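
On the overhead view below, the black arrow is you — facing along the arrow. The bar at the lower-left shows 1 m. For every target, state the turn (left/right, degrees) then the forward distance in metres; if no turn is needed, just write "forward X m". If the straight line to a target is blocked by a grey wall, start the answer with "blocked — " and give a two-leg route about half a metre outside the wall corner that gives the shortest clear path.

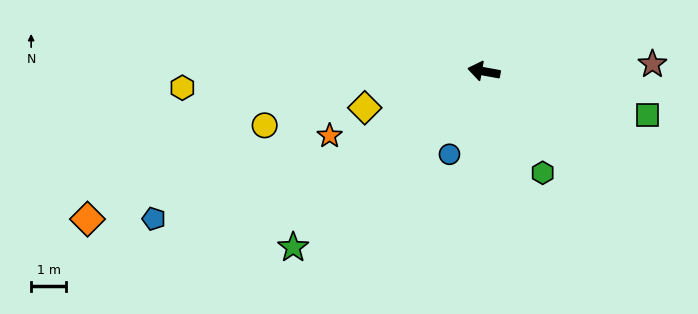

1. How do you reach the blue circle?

turn left 78°, forward 2.5 m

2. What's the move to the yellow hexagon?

turn left 13°, forward 8.6 m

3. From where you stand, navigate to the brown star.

turn right 167°, forward 4.8 m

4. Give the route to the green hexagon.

turn left 130°, forward 3.3 m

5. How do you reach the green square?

turn left 175°, forward 4.8 m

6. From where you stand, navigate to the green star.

turn left 53°, forward 7.4 m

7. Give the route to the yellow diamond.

turn left 27°, forward 3.5 m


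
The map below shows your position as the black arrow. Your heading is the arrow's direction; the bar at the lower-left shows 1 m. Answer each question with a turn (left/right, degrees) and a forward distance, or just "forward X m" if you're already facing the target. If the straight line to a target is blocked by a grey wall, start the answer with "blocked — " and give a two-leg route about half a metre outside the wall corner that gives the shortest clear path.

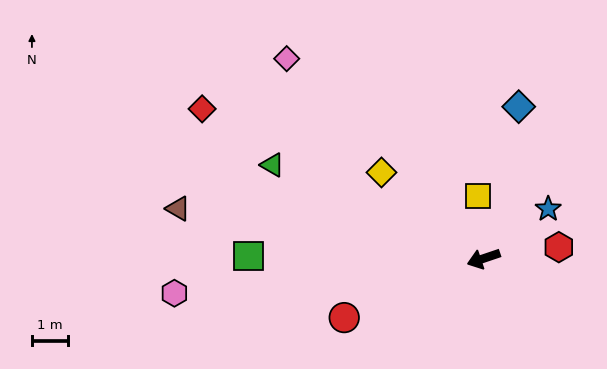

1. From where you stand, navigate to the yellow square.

turn right 103°, forward 1.8 m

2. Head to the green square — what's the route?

turn right 19°, forward 6.6 m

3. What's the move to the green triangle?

turn right 43°, forward 6.5 m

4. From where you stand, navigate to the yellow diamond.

turn right 59°, forward 3.8 m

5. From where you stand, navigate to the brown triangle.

turn right 28°, forward 8.7 m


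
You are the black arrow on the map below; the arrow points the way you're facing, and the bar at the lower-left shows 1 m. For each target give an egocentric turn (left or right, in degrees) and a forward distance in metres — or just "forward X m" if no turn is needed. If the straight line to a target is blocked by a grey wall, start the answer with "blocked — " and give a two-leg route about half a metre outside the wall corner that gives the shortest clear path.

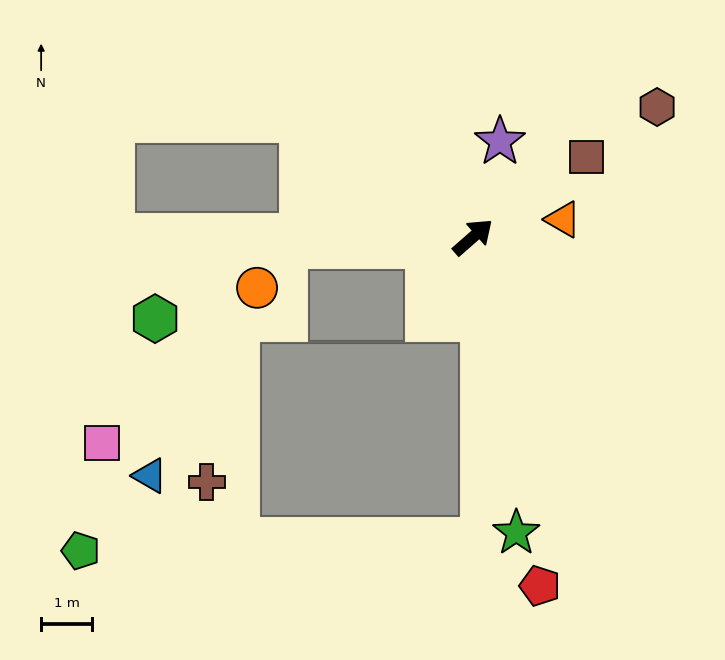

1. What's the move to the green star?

turn right 123°, forward 5.9 m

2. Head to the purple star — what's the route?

turn left 33°, forward 2.0 m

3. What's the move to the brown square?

turn right 6°, forward 2.7 m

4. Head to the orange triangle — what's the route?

turn right 30°, forward 1.8 m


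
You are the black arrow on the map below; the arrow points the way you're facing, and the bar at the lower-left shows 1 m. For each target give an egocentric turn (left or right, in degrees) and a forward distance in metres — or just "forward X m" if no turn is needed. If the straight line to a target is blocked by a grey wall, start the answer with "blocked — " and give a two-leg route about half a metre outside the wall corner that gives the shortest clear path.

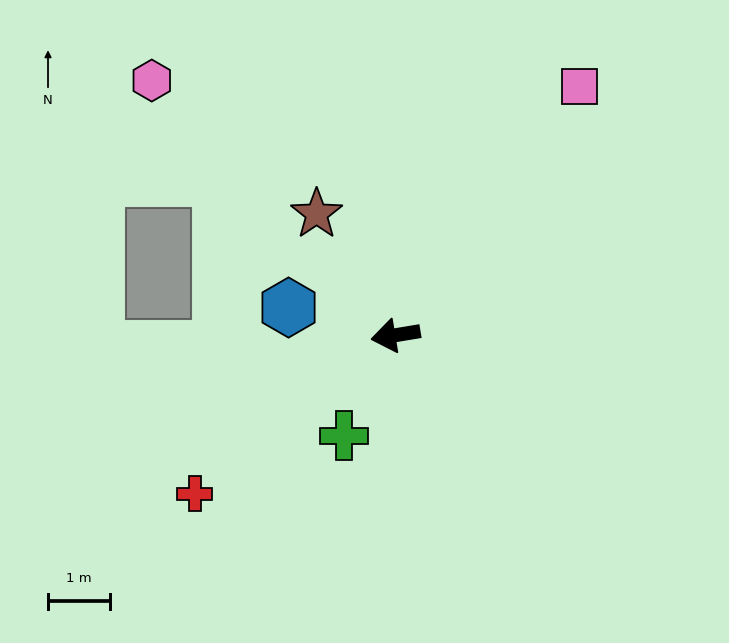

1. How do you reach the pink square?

turn right 136°, forward 5.0 m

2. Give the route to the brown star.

turn right 66°, forward 2.3 m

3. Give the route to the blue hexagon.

turn right 24°, forward 1.8 m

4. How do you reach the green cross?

turn left 53°, forward 1.8 m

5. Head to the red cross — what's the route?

turn left 29°, forward 4.1 m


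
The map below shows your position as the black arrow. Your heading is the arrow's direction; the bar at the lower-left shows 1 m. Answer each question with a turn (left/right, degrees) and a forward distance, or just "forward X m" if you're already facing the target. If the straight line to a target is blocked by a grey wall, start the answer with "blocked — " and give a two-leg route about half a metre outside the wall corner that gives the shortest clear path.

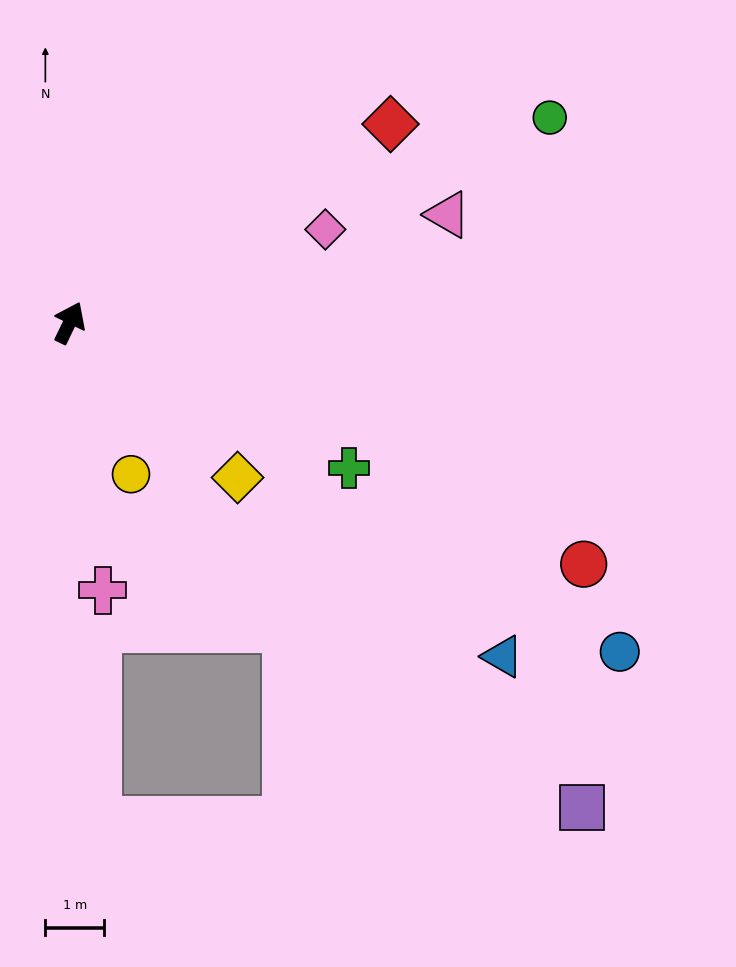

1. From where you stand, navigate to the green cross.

turn right 92°, forward 5.4 m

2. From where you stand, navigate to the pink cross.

turn right 147°, forward 4.6 m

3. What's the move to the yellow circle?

turn right 132°, forward 2.8 m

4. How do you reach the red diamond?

turn right 33°, forward 6.4 m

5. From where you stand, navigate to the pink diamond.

turn right 44°, forward 4.6 m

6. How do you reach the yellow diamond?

turn right 107°, forward 3.9 m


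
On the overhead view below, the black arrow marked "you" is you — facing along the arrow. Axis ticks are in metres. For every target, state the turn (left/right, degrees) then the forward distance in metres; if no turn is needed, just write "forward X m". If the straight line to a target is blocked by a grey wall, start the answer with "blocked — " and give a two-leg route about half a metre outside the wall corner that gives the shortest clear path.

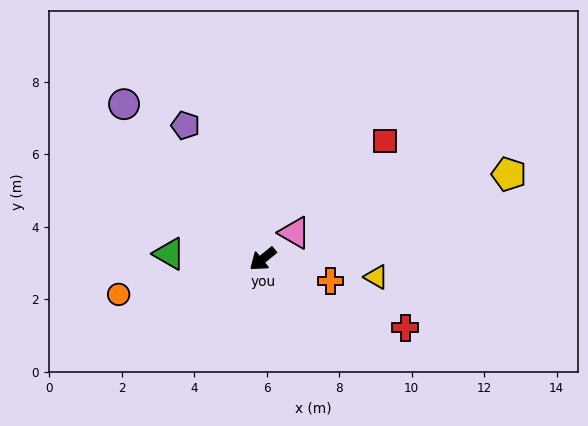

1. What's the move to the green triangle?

turn right 42°, forward 2.6 m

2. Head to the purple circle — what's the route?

turn right 87°, forward 5.7 m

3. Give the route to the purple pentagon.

turn right 99°, forward 4.3 m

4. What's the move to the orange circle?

turn right 25°, forward 4.1 m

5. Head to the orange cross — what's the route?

turn left 123°, forward 2.0 m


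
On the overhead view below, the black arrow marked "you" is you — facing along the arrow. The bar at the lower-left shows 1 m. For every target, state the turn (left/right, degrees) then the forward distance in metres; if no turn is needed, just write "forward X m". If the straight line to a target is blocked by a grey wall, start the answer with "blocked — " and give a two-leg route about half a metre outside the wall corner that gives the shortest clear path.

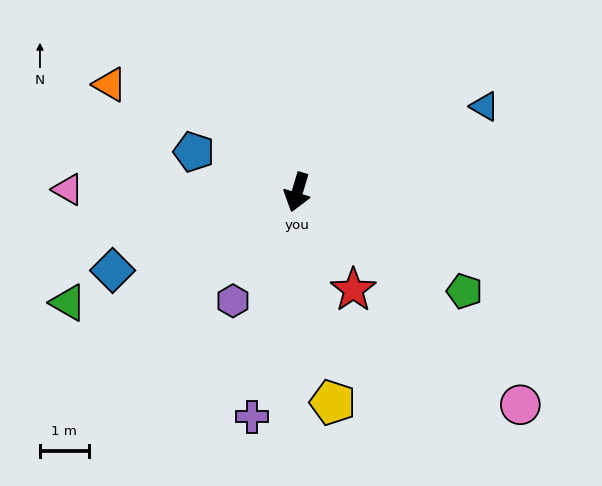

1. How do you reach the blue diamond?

turn right 51°, forward 4.1 m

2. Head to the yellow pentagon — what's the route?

turn left 26°, forward 4.4 m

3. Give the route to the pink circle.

turn left 63°, forward 6.3 m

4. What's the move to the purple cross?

turn left 5°, forward 4.7 m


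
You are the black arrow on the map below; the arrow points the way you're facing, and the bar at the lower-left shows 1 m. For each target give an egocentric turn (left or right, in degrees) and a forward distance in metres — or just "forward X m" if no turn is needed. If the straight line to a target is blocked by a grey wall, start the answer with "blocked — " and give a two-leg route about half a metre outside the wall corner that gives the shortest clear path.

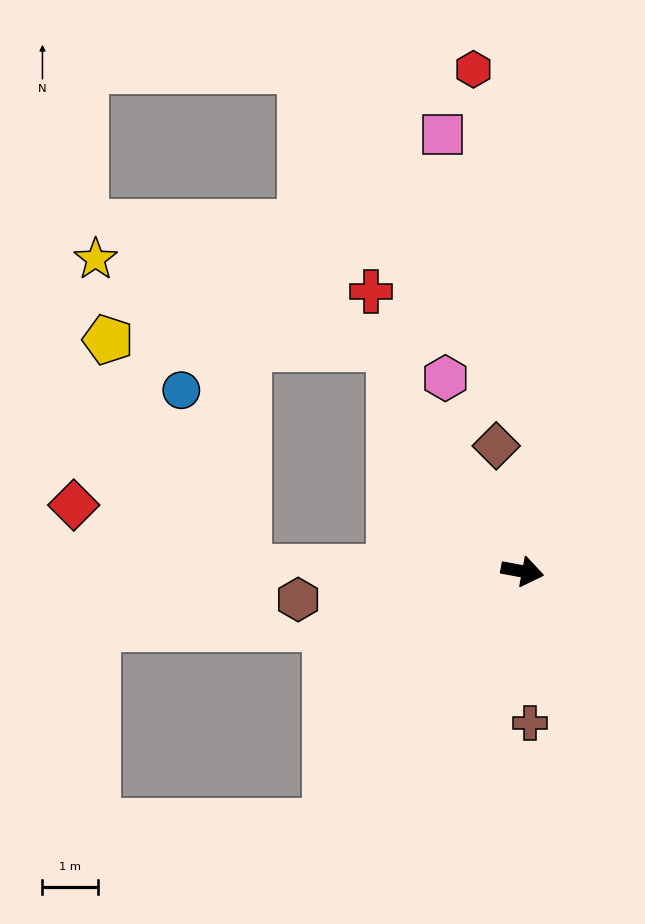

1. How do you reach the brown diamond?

turn left 112°, forward 2.3 m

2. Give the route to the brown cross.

turn right 77°, forward 2.7 m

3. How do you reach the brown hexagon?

turn right 162°, forward 4.1 m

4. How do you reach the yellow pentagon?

blocked — turn right 170°, forward 4.9 m, then turn right 58°, forward 4.8 m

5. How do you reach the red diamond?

blocked — turn right 170°, forward 4.9 m, then turn right 19°, forward 3.3 m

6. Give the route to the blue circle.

blocked — turn right 170°, forward 4.9 m, then turn right 69°, forward 3.4 m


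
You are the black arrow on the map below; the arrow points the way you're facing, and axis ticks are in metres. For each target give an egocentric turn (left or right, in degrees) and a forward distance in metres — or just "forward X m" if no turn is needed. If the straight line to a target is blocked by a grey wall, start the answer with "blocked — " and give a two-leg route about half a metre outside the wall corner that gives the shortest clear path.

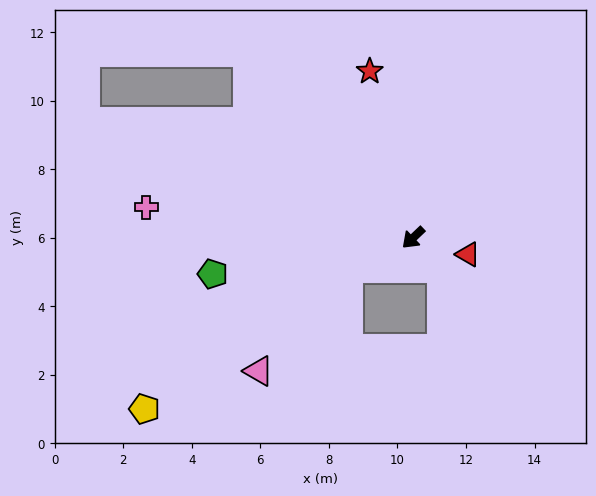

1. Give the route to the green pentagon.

turn right 33°, forward 5.9 m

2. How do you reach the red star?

turn right 119°, forward 5.0 m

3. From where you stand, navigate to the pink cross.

turn right 50°, forward 7.8 m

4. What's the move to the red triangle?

turn left 120°, forward 1.7 m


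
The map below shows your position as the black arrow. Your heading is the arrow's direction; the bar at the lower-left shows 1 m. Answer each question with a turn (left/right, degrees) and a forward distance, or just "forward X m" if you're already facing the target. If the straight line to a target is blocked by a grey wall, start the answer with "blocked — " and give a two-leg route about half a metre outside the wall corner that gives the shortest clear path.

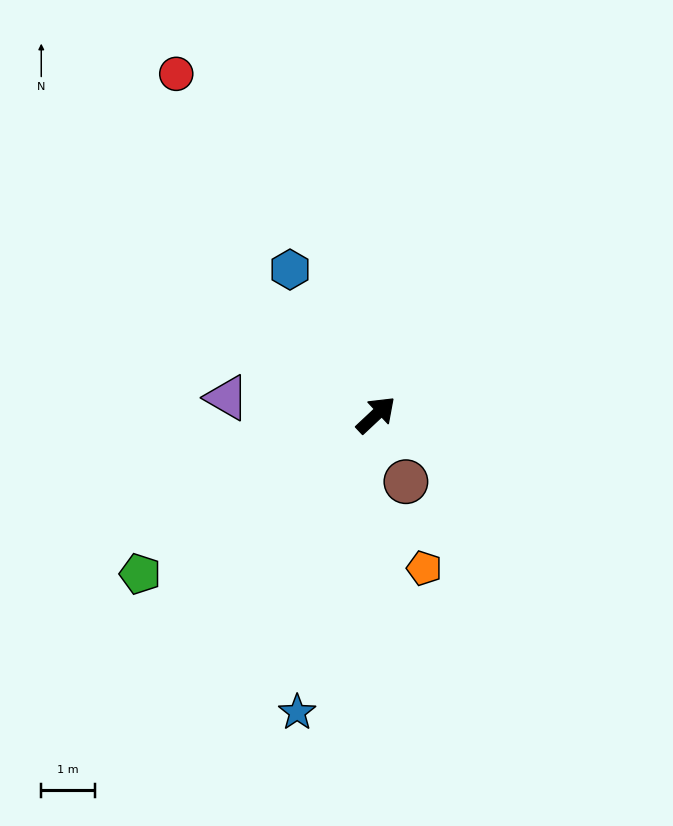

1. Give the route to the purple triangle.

turn left 130°, forward 2.8 m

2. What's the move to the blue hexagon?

turn left 78°, forward 3.1 m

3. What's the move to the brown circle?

turn right 109°, forward 1.4 m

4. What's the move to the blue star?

turn right 148°, forward 5.7 m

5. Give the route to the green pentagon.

turn left 171°, forward 5.3 m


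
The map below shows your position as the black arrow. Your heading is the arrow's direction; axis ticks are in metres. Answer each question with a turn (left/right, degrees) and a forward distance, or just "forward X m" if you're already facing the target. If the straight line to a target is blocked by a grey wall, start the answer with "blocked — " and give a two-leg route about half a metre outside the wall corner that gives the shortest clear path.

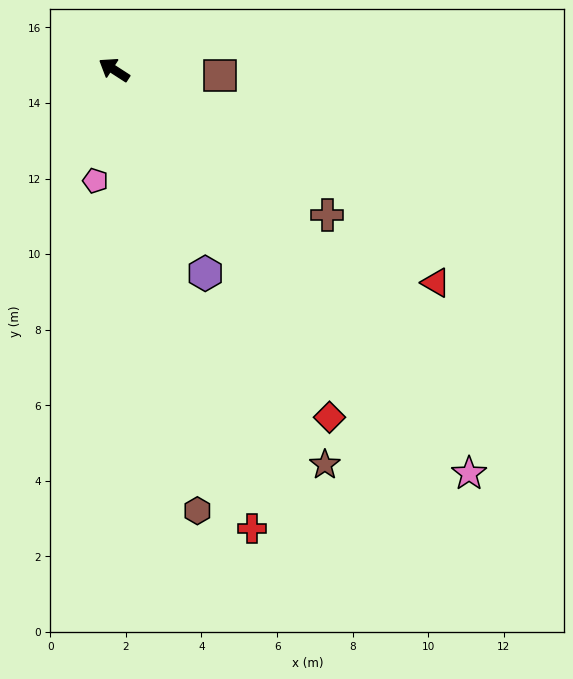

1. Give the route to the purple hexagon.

turn left 147°, forward 5.9 m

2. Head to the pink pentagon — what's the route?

turn left 113°, forward 3.0 m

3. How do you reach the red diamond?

turn left 155°, forward 10.8 m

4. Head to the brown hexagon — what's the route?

turn left 134°, forward 11.9 m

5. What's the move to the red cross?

turn left 140°, forward 12.7 m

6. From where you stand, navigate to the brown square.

turn right 150°, forward 2.8 m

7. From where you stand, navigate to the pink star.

turn left 164°, forward 14.2 m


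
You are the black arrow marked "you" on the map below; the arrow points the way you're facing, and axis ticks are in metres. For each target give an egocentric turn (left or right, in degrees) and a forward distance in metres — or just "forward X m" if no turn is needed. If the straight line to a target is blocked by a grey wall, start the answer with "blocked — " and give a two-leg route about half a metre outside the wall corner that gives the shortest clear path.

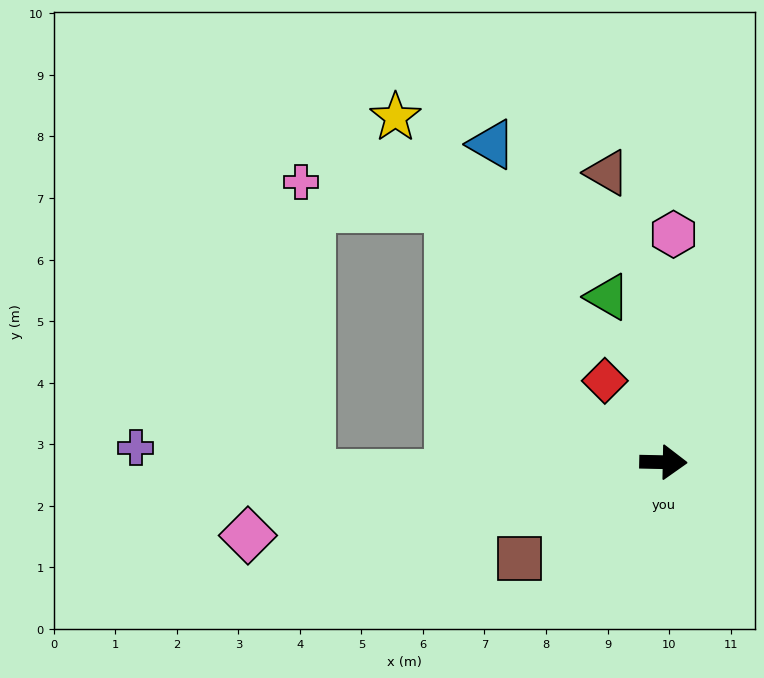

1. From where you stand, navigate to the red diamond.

turn left 127°, forward 1.6 m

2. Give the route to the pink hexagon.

turn left 89°, forward 3.7 m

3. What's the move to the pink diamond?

turn right 169°, forward 6.9 m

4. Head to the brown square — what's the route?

turn right 145°, forward 2.8 m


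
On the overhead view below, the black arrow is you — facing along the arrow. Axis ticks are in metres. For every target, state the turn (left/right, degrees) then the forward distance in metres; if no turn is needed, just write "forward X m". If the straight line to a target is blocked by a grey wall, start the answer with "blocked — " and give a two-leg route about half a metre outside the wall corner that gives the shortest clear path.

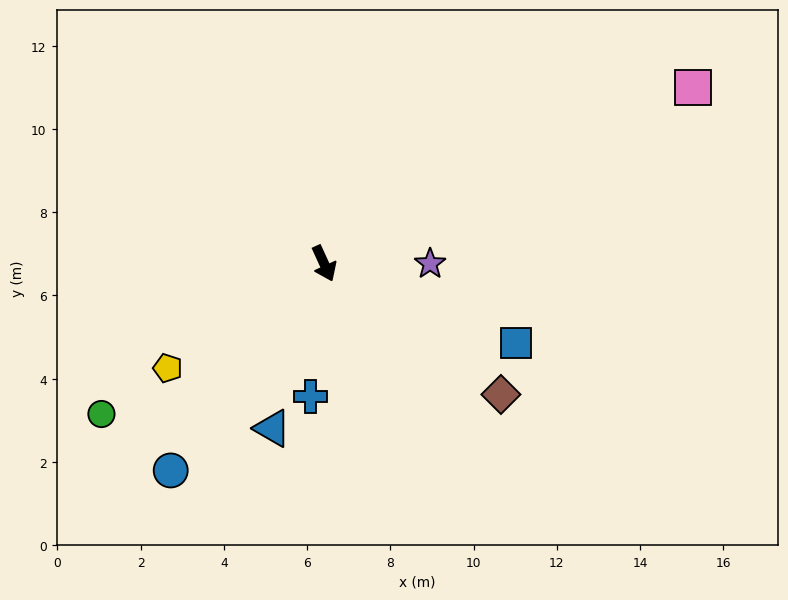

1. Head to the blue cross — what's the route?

turn right 30°, forward 3.2 m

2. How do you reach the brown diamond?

turn left 29°, forward 5.3 m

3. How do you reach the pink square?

turn left 91°, forward 9.8 m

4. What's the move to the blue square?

turn left 43°, forward 5.0 m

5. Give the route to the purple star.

turn left 65°, forward 2.5 m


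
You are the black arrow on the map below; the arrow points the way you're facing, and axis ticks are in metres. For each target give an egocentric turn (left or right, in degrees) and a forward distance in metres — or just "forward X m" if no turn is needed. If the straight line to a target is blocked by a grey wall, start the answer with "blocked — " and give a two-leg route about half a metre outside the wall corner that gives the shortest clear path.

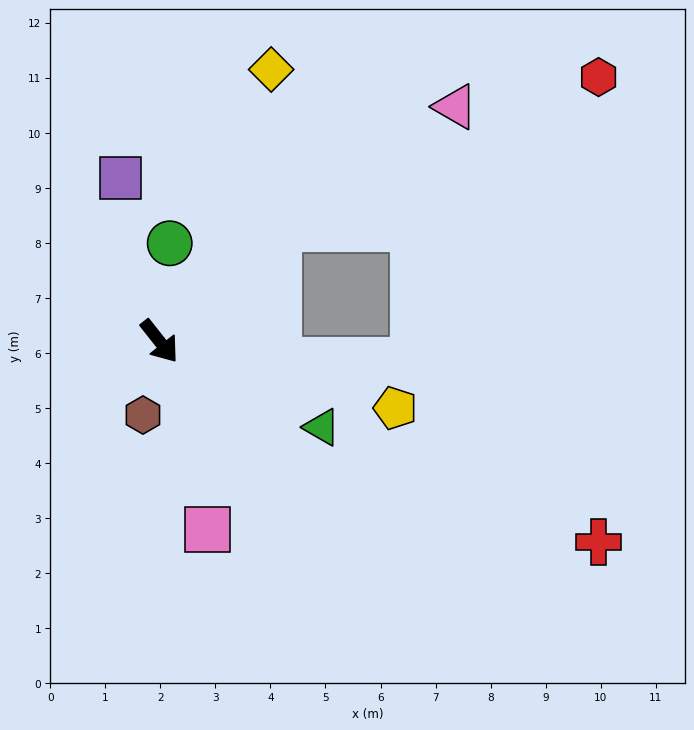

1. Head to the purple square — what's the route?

turn left 155°, forward 3.1 m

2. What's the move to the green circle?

turn left 136°, forward 1.8 m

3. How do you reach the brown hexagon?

turn right 51°, forward 1.4 m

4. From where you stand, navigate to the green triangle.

turn left 24°, forward 3.3 m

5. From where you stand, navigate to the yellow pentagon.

turn left 36°, forward 4.5 m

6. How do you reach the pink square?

turn right 24°, forward 3.5 m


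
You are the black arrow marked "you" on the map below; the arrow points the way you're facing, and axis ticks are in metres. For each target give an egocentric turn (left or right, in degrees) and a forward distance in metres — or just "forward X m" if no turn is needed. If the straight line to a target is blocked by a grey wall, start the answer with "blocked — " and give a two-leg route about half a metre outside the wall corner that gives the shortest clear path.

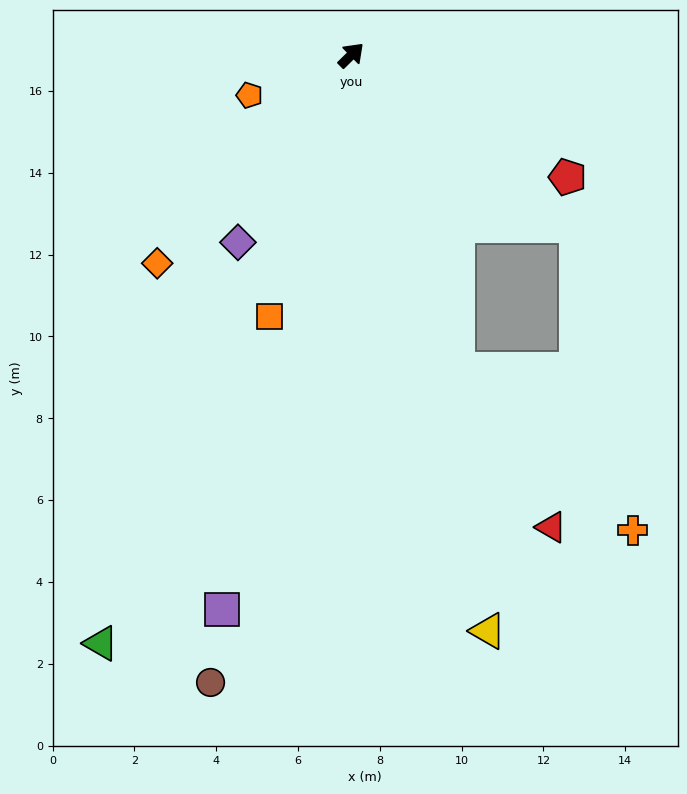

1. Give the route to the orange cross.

blocked — turn right 116°, forward 8.1 m, then turn left 29°, forward 5.8 m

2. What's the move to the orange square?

turn right 152°, forward 6.7 m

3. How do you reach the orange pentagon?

turn left 157°, forward 2.7 m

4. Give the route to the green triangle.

turn right 158°, forward 15.6 m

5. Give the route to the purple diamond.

turn right 166°, forward 5.3 m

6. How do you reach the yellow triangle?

turn right 121°, forward 14.5 m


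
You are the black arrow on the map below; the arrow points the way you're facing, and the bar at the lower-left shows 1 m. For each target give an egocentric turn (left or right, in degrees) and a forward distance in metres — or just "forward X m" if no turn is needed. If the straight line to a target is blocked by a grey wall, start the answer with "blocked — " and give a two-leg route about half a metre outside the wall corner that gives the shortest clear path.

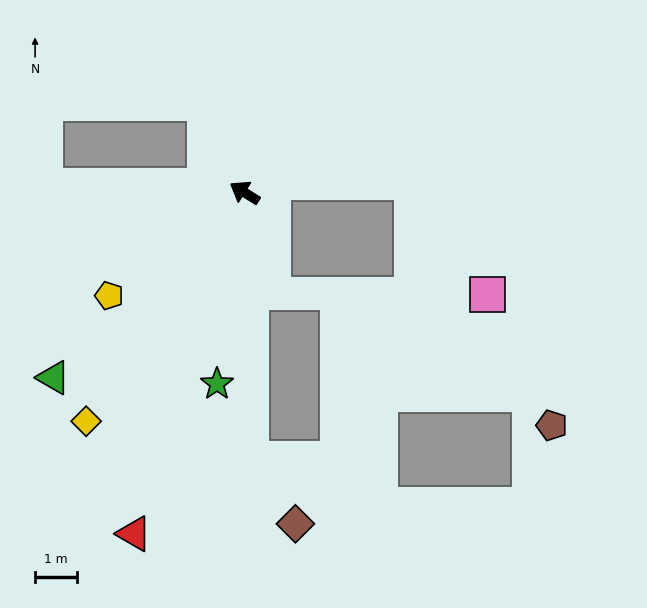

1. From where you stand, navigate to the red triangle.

turn left 104°, forward 8.5 m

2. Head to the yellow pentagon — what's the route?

turn left 69°, forward 4.0 m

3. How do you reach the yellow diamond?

turn left 87°, forward 6.6 m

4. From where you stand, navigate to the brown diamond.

blocked — turn left 123°, forward 6.3 m, then turn left 33°, forward 1.9 m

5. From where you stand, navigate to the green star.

turn left 114°, forward 4.6 m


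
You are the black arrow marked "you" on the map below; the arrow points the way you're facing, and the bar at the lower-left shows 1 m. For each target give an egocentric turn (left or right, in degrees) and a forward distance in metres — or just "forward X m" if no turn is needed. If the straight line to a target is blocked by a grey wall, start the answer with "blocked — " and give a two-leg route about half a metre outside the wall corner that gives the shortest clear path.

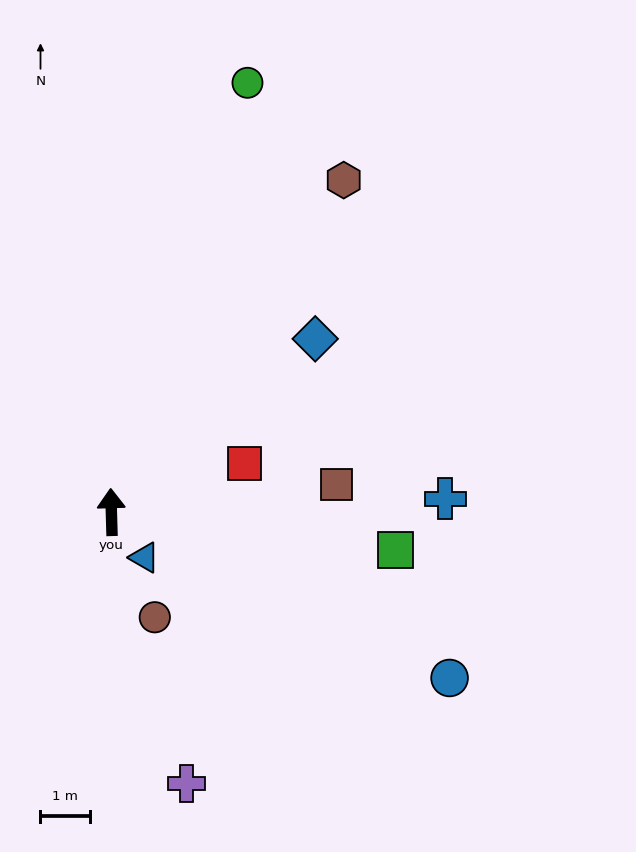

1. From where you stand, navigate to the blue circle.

turn right 118°, forward 7.6 m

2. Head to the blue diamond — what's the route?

turn right 51°, forward 5.4 m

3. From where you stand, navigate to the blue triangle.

turn right 146°, forward 1.1 m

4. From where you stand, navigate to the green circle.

turn right 19°, forward 9.1 m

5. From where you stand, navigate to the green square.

turn right 99°, forward 5.8 m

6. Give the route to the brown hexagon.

turn right 37°, forward 8.2 m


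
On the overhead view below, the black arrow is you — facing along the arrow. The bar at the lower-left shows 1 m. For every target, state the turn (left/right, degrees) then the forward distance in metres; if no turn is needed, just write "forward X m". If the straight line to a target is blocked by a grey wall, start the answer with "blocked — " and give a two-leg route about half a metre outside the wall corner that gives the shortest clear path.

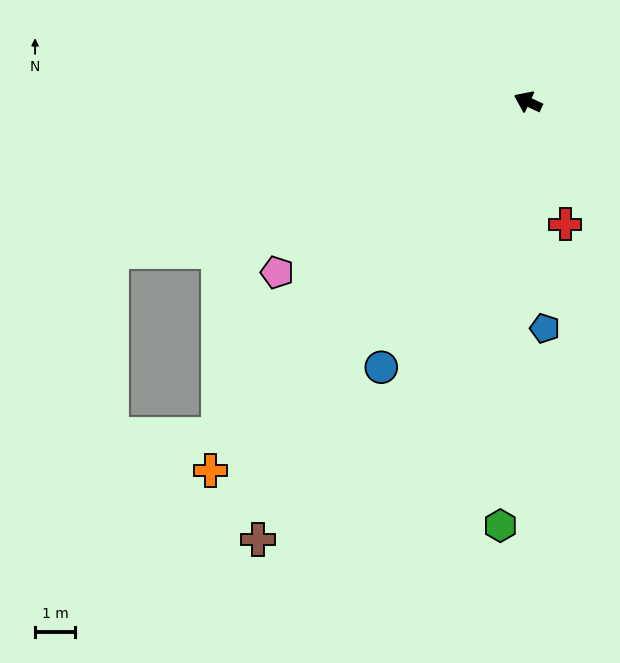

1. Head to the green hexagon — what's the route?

turn left 111°, forward 10.6 m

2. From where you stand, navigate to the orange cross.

turn left 74°, forward 12.2 m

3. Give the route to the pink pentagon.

turn left 59°, forward 7.6 m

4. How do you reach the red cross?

turn left 132°, forward 3.2 m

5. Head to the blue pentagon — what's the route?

turn left 119°, forward 5.7 m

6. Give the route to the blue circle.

turn left 86°, forward 7.6 m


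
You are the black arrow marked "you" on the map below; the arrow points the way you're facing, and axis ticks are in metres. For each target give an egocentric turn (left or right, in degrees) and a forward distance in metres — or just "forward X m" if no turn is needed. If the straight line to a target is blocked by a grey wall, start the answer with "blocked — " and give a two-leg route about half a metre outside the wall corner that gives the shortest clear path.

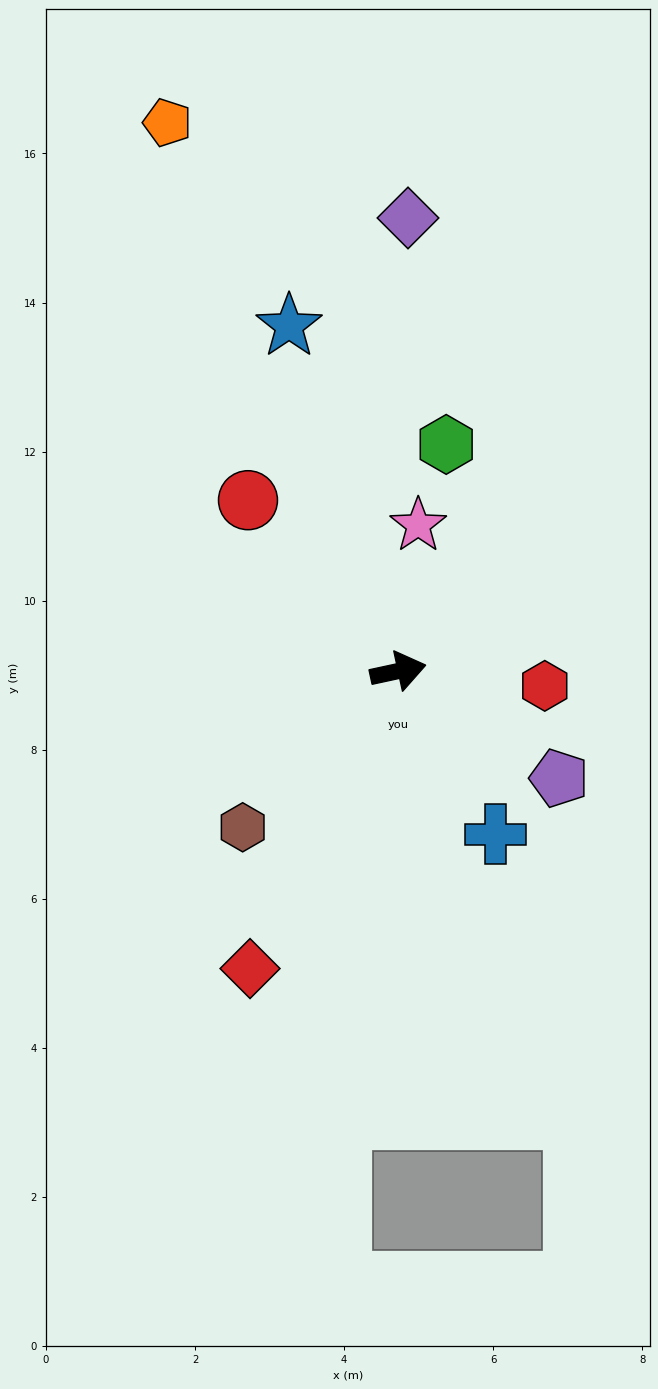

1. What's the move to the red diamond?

turn right 129°, forward 4.5 m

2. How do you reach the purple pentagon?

turn right 46°, forward 2.6 m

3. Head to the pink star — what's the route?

turn left 70°, forward 2.0 m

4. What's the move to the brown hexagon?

turn right 147°, forward 3.0 m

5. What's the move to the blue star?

turn left 95°, forward 4.9 m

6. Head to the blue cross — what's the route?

turn right 71°, forward 2.6 m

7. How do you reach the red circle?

turn left 119°, forward 3.1 m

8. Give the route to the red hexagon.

turn right 18°, forward 2.0 m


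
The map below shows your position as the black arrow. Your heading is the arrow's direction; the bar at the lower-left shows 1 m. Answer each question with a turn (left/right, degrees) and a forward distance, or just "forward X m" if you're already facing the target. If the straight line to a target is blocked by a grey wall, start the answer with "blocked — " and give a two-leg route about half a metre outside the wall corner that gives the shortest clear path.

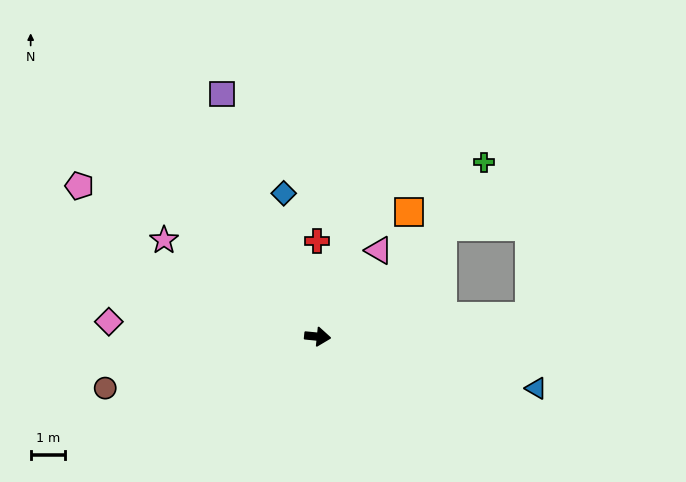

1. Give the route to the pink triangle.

turn left 60°, forward 3.1 m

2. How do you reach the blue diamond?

turn left 109°, forward 4.3 m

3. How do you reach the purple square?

turn left 117°, forward 7.6 m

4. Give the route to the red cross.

turn left 96°, forward 2.8 m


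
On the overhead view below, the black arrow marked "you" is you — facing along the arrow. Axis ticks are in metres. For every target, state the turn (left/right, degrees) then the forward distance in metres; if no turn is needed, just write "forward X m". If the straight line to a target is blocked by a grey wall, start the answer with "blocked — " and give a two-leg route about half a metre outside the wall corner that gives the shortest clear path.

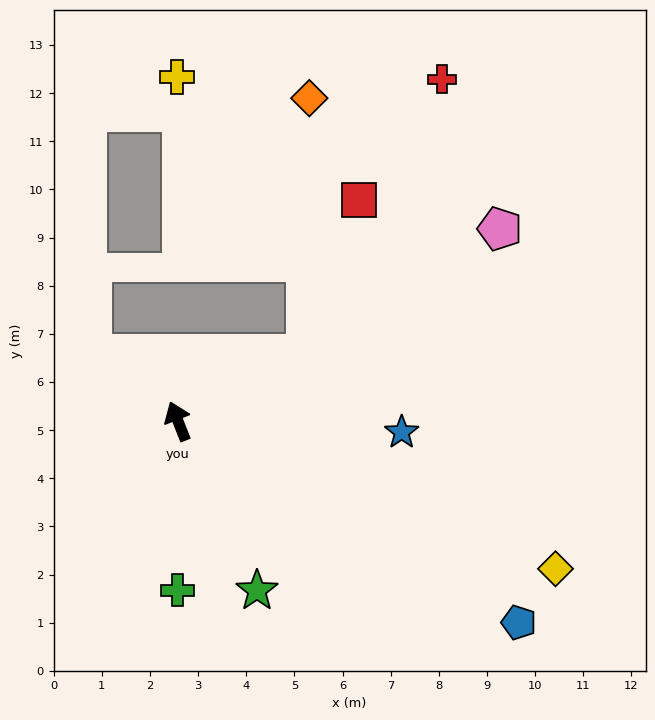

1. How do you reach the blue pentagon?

turn right 142°, forward 8.2 m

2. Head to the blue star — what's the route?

turn right 114°, forward 4.7 m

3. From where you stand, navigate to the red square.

blocked — turn right 84°, forward 3.0 m, then turn left 44°, forward 3.4 m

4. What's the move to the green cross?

turn left 158°, forward 3.5 m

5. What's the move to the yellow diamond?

turn right 133°, forward 8.4 m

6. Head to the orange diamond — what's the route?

blocked — turn right 84°, forward 3.0 m, then turn left 62°, forward 5.3 m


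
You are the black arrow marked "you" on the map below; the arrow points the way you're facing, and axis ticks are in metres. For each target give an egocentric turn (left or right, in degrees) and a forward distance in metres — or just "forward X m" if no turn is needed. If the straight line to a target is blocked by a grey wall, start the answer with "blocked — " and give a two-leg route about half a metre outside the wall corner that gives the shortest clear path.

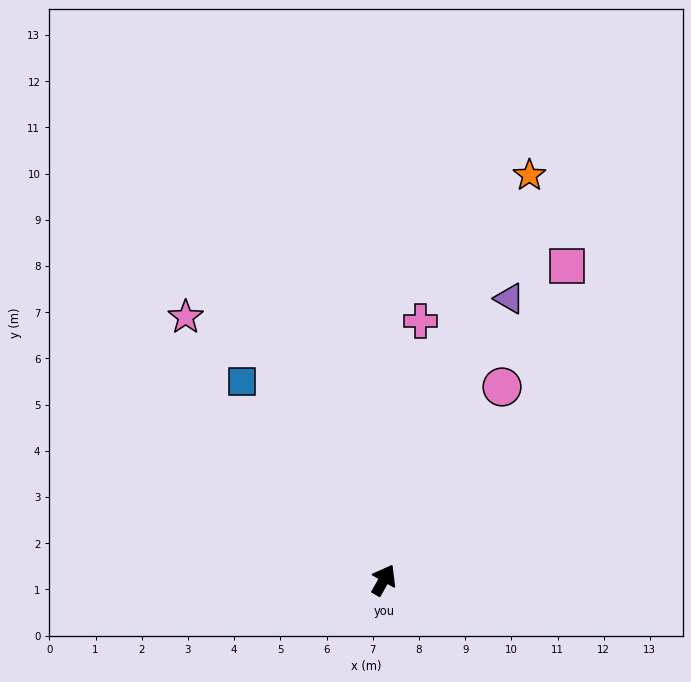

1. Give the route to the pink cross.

turn left 21°, forward 5.7 m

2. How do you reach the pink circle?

forward 4.9 m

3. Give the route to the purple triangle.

turn left 5°, forward 6.7 m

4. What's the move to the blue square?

turn left 65°, forward 5.3 m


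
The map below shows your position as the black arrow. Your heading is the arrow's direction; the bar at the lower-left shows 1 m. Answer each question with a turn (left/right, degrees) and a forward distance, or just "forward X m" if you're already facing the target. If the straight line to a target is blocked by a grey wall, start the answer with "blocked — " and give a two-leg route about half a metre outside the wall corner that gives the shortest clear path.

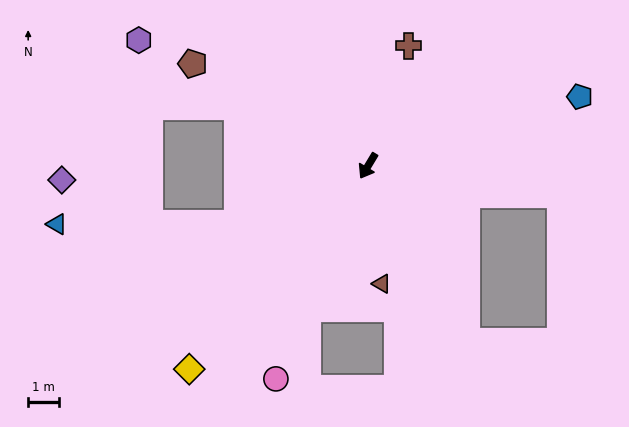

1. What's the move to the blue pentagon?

turn left 139°, forward 7.2 m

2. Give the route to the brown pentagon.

turn right 89°, forward 6.5 m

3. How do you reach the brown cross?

turn right 168°, forward 4.1 m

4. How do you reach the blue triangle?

blocked — turn right 36°, forward 4.6 m, then turn right 22°, forward 5.8 m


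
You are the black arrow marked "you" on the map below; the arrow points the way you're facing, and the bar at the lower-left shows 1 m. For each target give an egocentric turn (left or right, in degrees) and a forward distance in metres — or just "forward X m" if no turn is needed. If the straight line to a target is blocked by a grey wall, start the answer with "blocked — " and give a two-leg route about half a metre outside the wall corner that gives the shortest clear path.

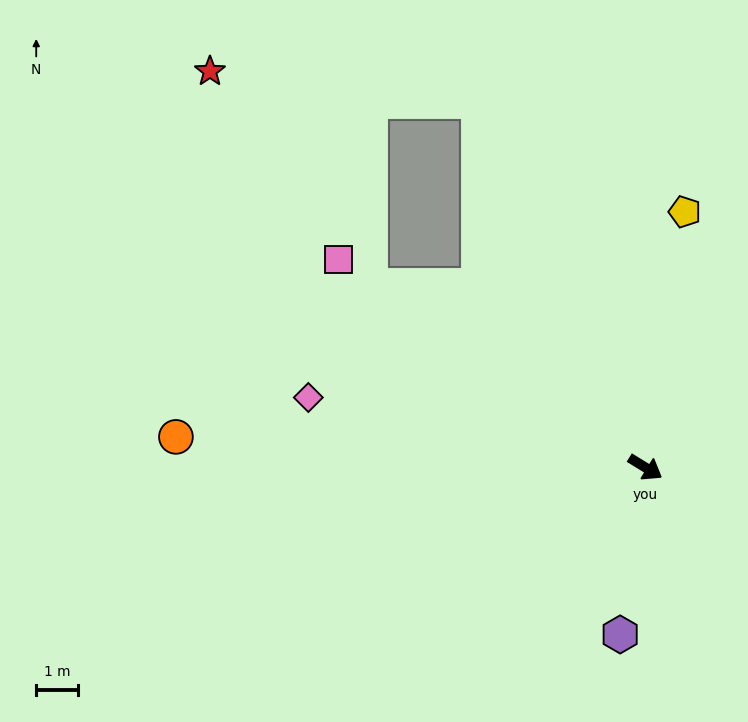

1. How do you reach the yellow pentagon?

turn left 113°, forward 6.2 m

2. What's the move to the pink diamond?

turn right 160°, forward 8.2 m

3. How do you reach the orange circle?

turn right 152°, forward 11.2 m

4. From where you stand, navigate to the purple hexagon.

turn right 67°, forward 4.0 m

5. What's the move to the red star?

blocked — turn left 146°, forward 9.6 m, then turn left 59°, forward 6.4 m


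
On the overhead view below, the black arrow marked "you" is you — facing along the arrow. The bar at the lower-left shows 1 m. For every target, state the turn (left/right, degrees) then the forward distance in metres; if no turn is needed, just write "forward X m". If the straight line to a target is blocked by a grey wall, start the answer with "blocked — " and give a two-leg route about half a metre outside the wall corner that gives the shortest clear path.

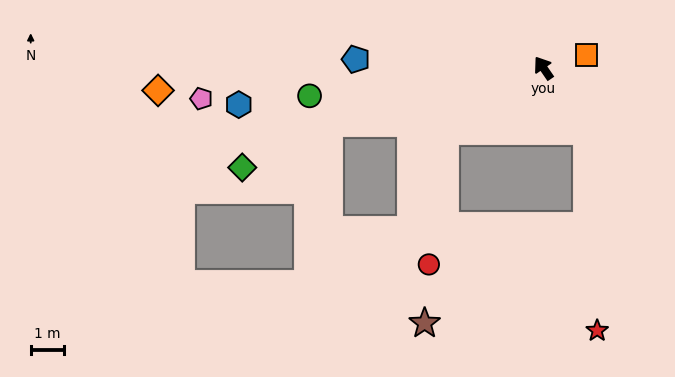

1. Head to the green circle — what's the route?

turn left 62°, forward 7.2 m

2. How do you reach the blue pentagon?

turn left 53°, forward 5.7 m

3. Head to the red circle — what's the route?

blocked — turn left 88°, forward 3.6 m, then turn left 51°, forward 4.1 m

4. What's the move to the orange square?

turn right 108°, forward 1.4 m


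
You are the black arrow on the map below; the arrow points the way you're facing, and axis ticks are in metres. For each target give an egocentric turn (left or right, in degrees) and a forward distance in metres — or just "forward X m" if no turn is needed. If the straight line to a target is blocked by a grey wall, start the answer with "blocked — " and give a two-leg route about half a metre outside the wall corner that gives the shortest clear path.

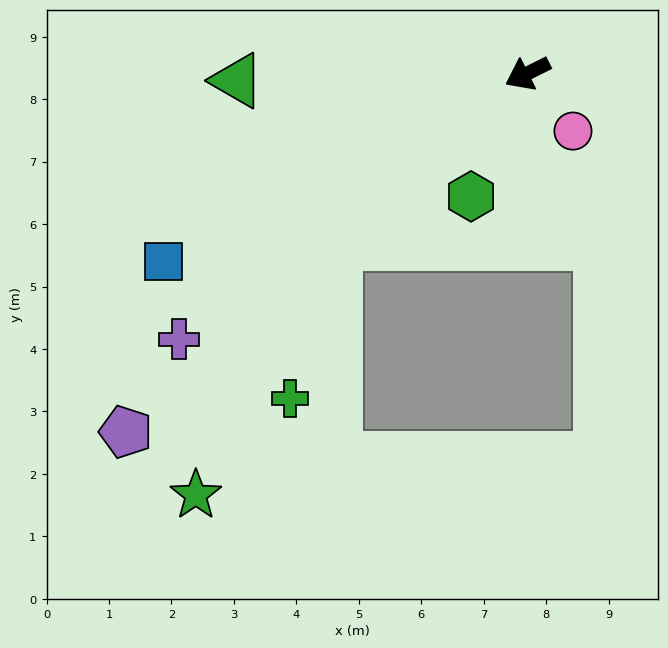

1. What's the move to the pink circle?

turn left 102°, forward 1.2 m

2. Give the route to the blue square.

forward 6.6 m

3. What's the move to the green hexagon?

turn left 39°, forward 2.2 m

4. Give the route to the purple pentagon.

turn left 15°, forward 8.6 m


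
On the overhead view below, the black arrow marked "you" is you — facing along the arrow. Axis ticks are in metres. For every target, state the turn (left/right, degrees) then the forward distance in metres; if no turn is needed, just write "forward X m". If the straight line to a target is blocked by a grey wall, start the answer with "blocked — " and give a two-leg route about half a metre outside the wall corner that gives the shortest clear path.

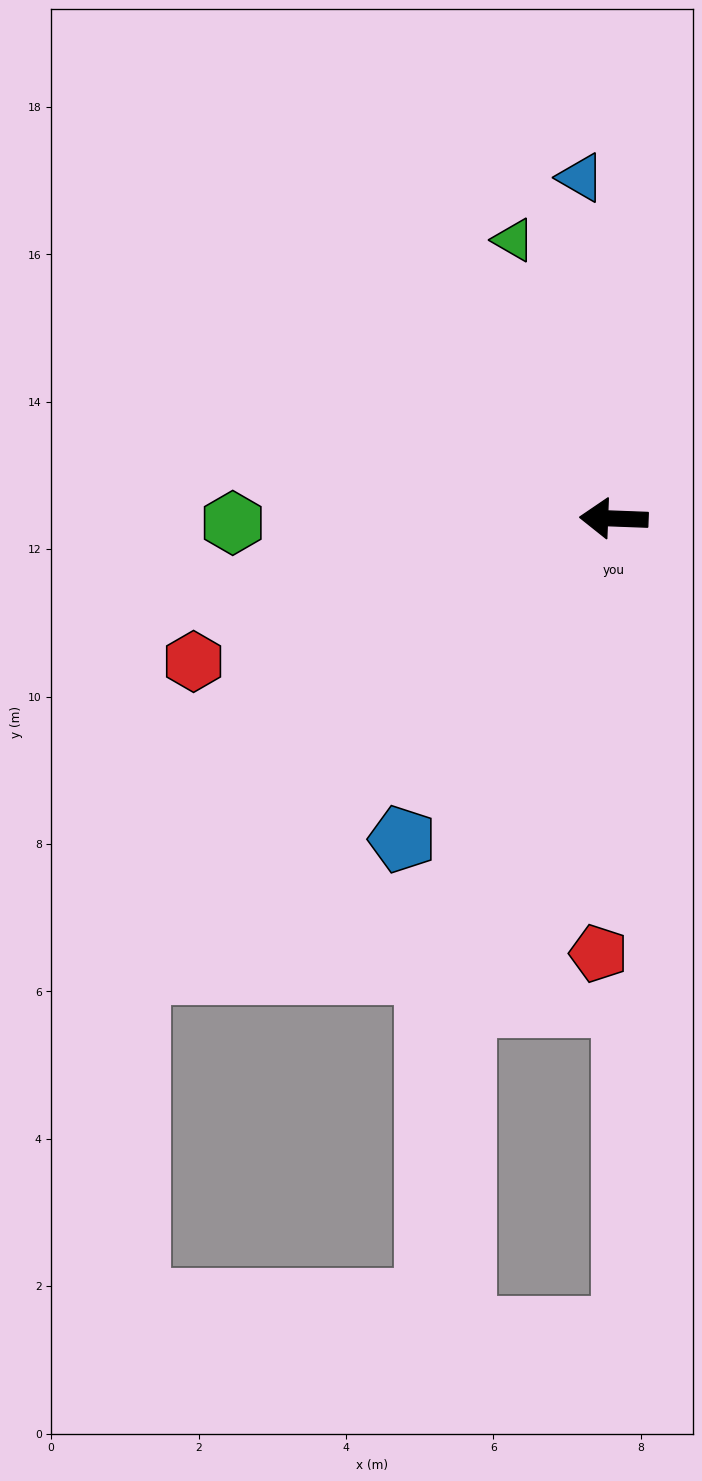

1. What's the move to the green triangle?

turn right 68°, forward 4.0 m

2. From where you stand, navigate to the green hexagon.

turn left 3°, forward 5.2 m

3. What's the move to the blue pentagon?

turn left 59°, forward 5.2 m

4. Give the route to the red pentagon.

turn left 90°, forward 5.9 m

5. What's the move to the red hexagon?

turn left 21°, forward 6.0 m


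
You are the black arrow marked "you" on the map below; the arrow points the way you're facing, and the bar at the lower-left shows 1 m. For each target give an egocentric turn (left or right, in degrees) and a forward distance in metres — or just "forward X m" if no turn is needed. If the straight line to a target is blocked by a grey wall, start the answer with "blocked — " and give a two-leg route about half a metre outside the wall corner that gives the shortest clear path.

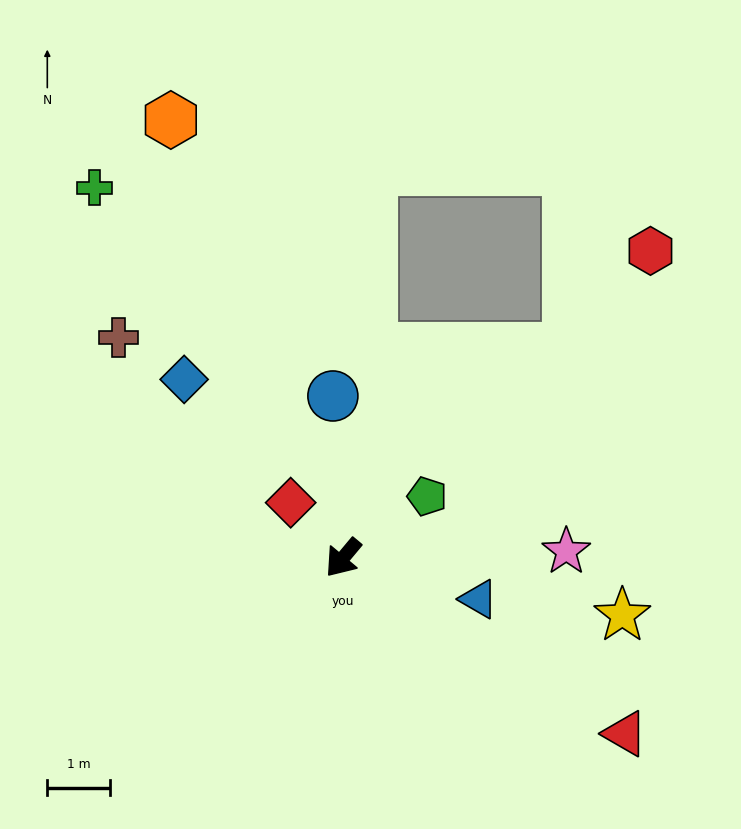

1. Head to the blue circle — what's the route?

turn right 137°, forward 2.6 m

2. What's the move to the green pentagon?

turn left 166°, forward 1.7 m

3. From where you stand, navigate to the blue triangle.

turn left 113°, forward 2.3 m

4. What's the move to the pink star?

turn left 132°, forward 3.6 m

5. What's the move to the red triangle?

turn left 98°, forward 5.3 m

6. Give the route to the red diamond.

turn right 97°, forward 1.2 m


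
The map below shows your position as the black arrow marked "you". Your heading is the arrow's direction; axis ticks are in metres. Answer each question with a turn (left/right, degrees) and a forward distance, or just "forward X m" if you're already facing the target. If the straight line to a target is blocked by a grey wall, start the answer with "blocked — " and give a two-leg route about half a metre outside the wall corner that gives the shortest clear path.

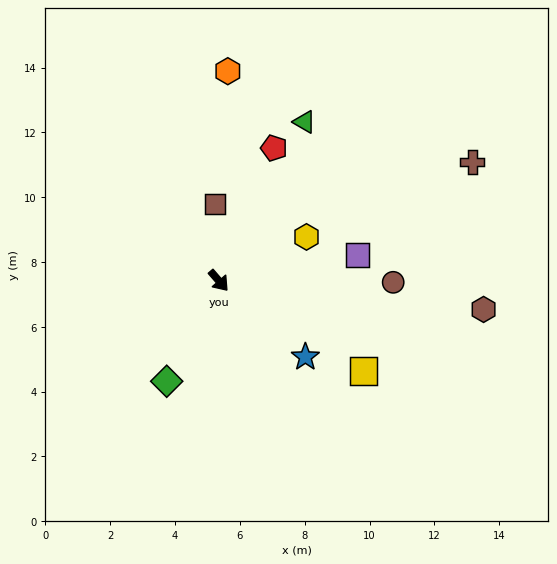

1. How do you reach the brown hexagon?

turn left 43°, forward 8.2 m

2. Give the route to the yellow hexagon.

turn left 76°, forward 3.0 m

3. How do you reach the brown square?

turn left 142°, forward 2.4 m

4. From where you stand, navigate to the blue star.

turn left 8°, forward 3.6 m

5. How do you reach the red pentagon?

turn left 117°, forward 4.4 m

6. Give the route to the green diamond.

turn right 68°, forward 3.5 m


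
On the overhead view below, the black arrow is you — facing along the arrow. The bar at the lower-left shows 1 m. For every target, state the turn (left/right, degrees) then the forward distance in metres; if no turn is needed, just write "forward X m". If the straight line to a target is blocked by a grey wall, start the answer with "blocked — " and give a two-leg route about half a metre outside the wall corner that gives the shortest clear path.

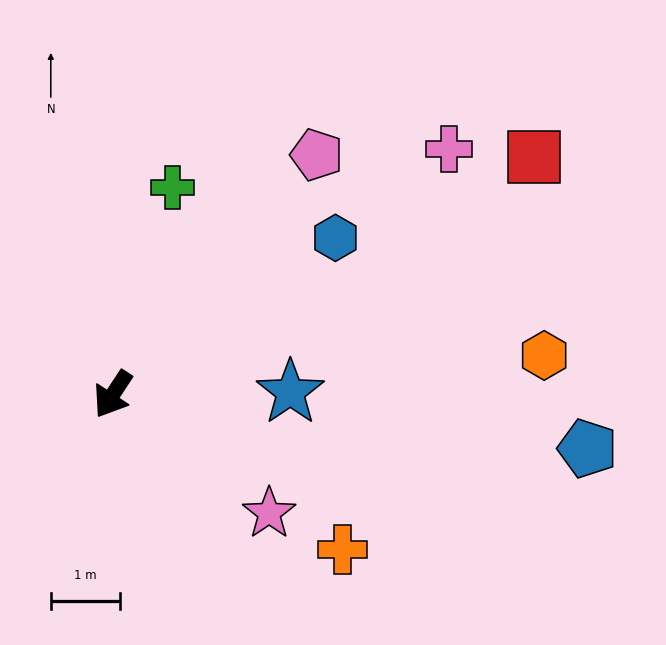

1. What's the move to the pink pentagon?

turn left 173°, forward 4.6 m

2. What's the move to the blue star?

turn left 124°, forward 2.6 m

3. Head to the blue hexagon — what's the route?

turn left 158°, forward 3.9 m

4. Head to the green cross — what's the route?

turn right 163°, forward 3.1 m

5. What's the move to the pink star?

turn left 86°, forward 2.8 m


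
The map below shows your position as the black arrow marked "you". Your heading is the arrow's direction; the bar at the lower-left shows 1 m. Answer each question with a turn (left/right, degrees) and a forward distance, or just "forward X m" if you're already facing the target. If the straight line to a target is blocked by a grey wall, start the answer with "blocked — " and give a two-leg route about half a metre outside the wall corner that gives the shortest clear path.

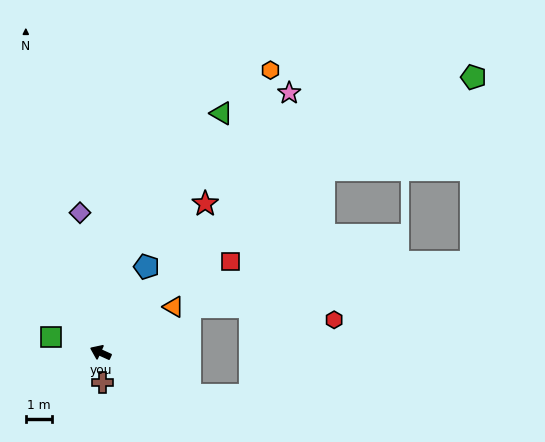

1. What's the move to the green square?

turn left 7°, forward 1.9 m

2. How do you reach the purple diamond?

turn right 57°, forward 5.3 m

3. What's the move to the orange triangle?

turn right 124°, forward 3.2 m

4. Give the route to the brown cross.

turn left 118°, forward 1.1 m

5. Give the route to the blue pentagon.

turn right 94°, forward 3.7 m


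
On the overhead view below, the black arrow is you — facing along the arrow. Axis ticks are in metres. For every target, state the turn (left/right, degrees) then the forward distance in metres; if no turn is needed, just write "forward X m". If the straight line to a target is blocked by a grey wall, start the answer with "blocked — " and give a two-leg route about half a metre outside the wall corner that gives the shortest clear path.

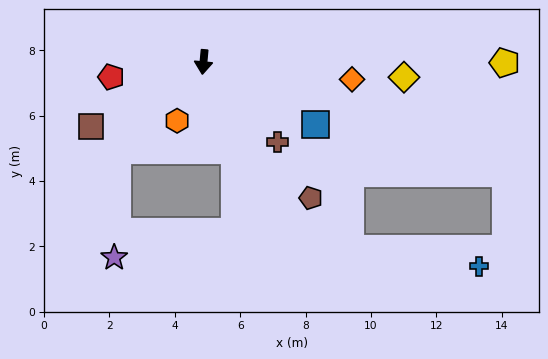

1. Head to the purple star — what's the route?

blocked — turn right 39°, forward 3.8 m, then turn left 43°, forward 3.3 m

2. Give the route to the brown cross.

turn left 48°, forward 3.3 m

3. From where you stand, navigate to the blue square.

turn left 66°, forward 3.9 m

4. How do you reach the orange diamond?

turn left 89°, forward 4.6 m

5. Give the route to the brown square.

turn right 55°, forward 4.0 m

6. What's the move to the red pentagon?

turn right 76°, forward 2.9 m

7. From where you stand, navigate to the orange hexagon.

turn right 19°, forward 2.0 m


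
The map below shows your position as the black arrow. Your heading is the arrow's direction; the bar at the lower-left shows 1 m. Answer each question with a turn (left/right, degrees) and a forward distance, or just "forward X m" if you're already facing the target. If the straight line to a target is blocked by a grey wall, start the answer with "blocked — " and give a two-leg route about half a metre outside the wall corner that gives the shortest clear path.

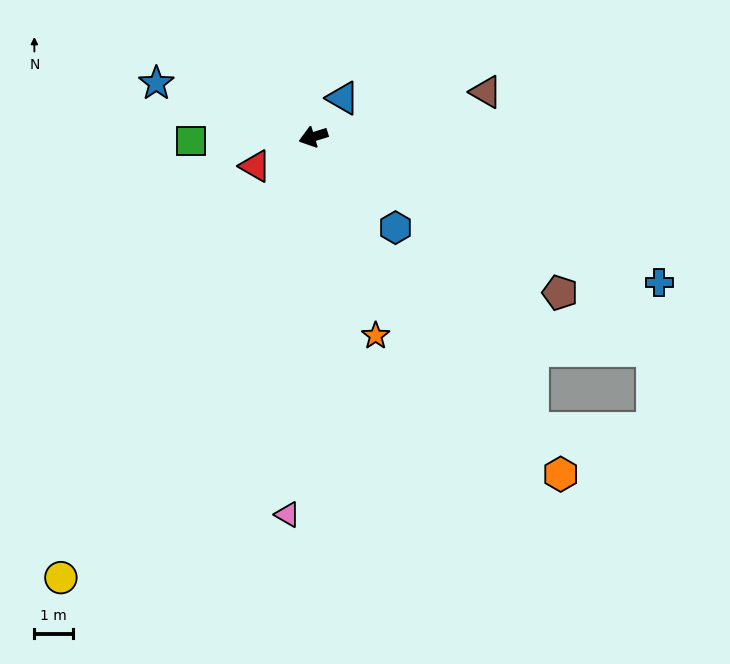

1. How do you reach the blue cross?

turn left 140°, forward 9.7 m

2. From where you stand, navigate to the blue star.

turn right 36°, forward 4.3 m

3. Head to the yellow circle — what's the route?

turn left 43°, forward 13.1 m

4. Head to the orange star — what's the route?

turn left 90°, forward 5.4 m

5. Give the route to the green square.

turn right 15°, forward 3.2 m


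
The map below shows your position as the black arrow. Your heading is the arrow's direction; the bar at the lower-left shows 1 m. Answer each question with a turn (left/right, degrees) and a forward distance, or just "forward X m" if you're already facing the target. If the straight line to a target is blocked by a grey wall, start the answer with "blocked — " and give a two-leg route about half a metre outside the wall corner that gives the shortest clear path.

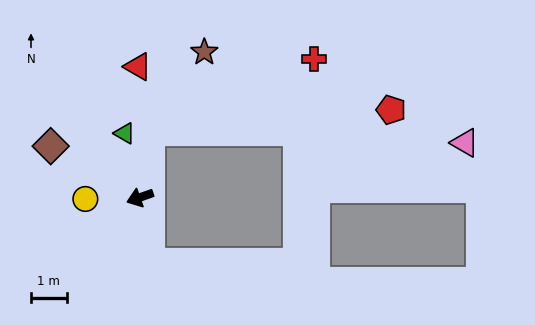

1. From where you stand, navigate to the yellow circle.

turn right 18°, forward 1.5 m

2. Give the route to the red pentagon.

blocked — turn right 118°, forward 1.9 m, then turn right 76°, forward 6.8 m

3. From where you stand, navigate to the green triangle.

turn right 96°, forward 1.8 m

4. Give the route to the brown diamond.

turn right 49°, forward 2.9 m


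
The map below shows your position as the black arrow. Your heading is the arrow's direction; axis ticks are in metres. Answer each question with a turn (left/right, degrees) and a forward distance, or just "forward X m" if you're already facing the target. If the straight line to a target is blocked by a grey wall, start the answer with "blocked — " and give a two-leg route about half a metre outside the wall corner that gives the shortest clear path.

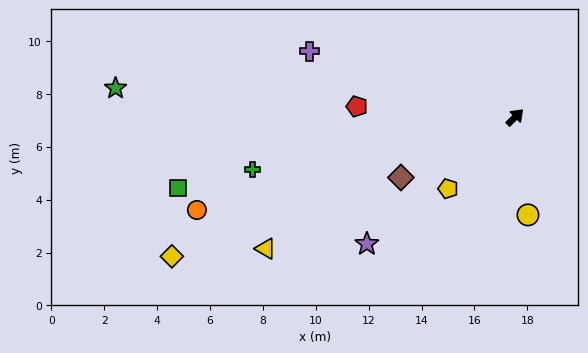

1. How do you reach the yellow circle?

turn right 127°, forward 3.7 m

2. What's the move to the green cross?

turn left 147°, forward 10.1 m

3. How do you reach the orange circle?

turn left 152°, forward 12.5 m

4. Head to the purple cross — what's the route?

turn left 118°, forward 8.2 m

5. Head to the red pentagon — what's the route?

turn left 132°, forward 6.0 m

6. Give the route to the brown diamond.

turn left 163°, forward 4.9 m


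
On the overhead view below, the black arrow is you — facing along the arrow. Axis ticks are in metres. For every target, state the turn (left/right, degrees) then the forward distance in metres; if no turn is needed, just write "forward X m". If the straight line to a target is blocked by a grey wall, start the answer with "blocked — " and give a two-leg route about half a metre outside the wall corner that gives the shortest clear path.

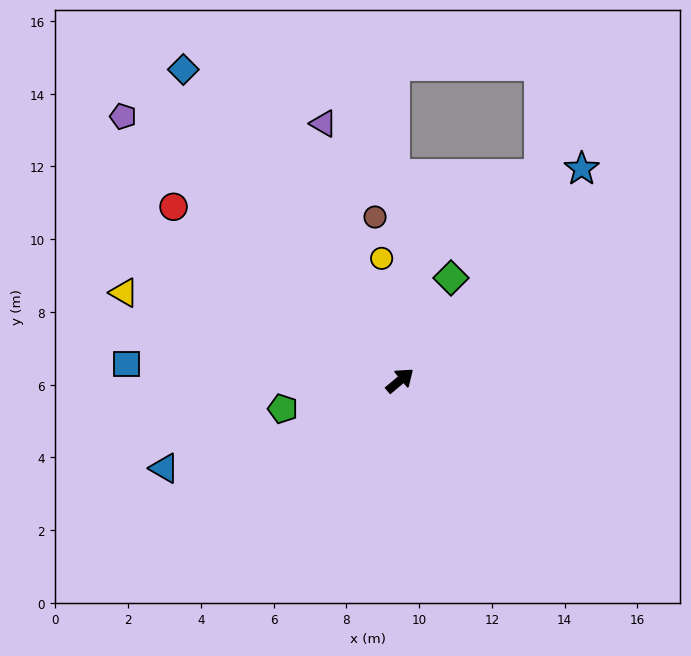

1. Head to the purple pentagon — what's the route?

turn left 96°, forward 10.5 m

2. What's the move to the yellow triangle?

turn left 122°, forward 8.0 m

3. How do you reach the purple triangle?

turn left 67°, forward 7.4 m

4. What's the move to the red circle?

turn left 103°, forward 7.8 m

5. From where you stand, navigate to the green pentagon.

turn left 154°, forward 3.3 m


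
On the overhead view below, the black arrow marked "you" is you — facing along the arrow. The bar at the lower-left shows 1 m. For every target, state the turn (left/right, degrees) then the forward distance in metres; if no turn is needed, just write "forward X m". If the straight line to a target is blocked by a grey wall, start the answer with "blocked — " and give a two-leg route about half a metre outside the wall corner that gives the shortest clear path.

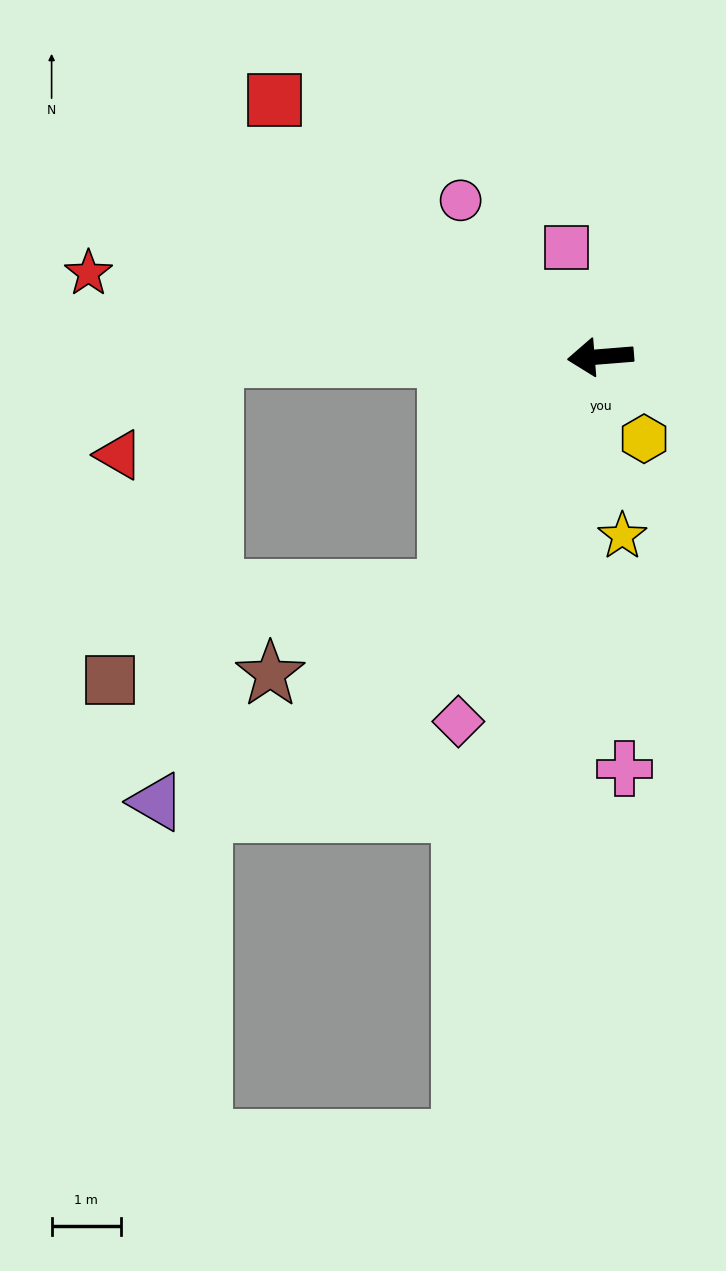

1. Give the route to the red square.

turn right 43°, forward 6.0 m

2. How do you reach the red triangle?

blocked — turn right 4°, forward 5.6 m, then turn left 45°, forward 2.0 m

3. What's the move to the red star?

turn right 14°, forward 7.5 m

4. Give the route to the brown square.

blocked — turn right 4°, forward 5.6 m, then turn left 72°, forward 4.9 m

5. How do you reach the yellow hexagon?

turn left 113°, forward 1.3 m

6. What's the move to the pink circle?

turn right 53°, forward 3.0 m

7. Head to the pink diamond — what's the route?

turn left 64°, forward 5.6 m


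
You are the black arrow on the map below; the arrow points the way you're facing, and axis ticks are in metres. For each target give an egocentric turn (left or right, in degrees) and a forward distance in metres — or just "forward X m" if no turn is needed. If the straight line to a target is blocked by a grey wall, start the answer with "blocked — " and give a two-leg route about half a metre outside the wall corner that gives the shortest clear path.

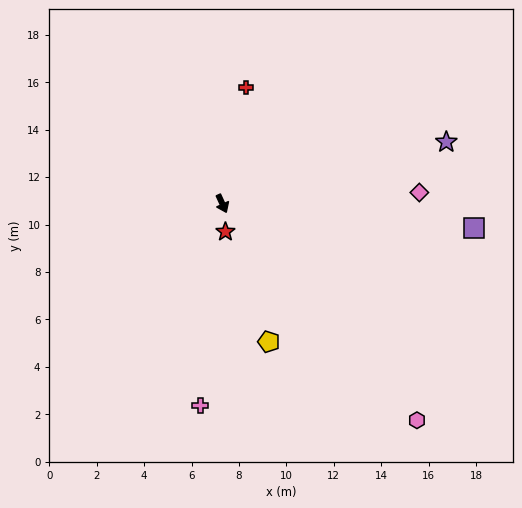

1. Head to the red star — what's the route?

turn right 18°, forward 1.2 m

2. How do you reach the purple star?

turn left 81°, forward 9.8 m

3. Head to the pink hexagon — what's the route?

turn left 17°, forward 12.3 m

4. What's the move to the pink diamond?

turn left 69°, forward 8.3 m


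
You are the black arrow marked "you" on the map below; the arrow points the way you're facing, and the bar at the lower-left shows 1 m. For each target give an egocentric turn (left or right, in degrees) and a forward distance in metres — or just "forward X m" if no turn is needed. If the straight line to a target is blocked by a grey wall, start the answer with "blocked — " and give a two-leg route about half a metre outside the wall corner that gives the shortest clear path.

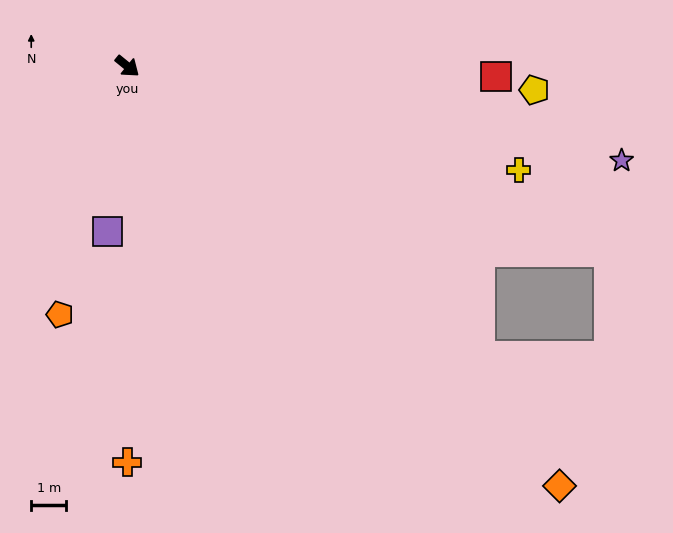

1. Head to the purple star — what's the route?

turn left 28°, forward 14.3 m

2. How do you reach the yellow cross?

turn left 24°, forward 11.5 m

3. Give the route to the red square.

turn left 38°, forward 10.5 m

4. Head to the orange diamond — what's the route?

turn right 5°, forward 17.1 m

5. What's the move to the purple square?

turn right 58°, forward 4.7 m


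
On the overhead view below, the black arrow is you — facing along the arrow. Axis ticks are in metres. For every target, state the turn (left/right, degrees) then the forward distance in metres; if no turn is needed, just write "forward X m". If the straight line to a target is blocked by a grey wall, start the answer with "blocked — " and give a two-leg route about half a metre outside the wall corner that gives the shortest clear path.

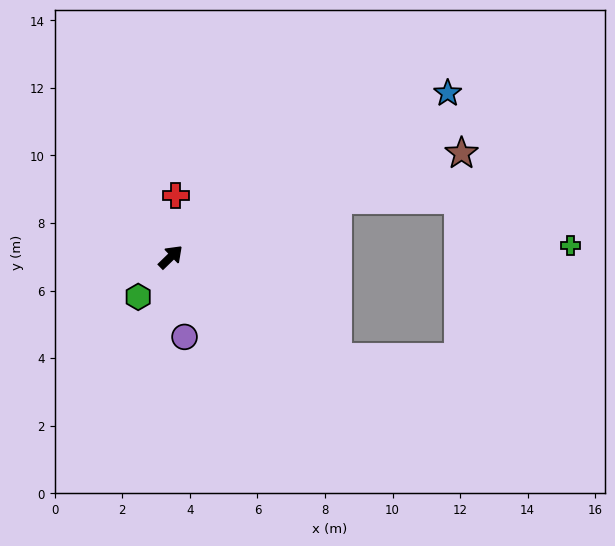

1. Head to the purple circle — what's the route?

turn right 124°, forward 2.4 m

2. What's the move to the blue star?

turn right 14°, forward 9.5 m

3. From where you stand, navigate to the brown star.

turn right 25°, forward 9.1 m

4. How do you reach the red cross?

turn left 41°, forward 1.8 m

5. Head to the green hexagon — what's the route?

turn right 173°, forward 1.5 m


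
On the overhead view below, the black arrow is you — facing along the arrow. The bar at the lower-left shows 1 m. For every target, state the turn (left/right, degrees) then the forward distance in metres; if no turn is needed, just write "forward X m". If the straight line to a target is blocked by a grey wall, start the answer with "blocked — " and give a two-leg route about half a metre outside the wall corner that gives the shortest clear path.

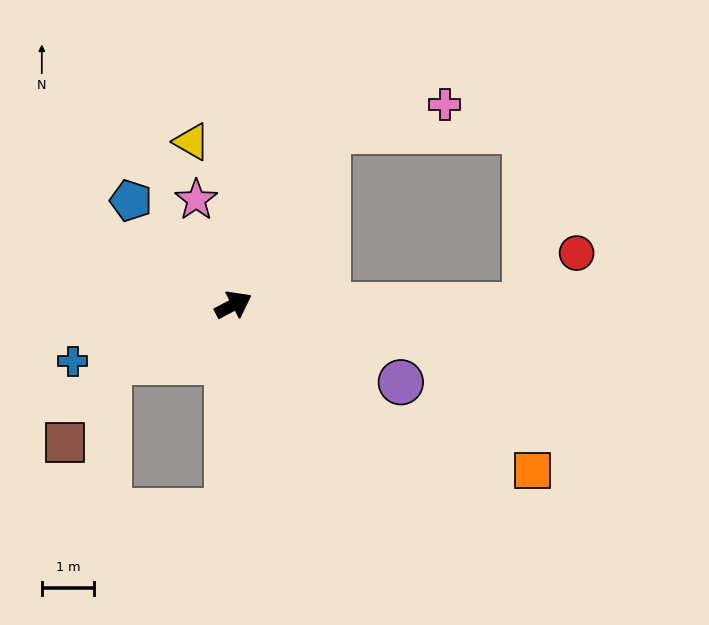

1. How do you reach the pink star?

turn left 82°, forward 2.1 m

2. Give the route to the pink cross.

blocked — turn left 34°, forward 3.8 m, then turn right 49°, forward 2.3 m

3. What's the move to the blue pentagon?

turn left 107°, forward 2.8 m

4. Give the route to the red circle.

blocked — turn right 28°, forward 5.5 m, then turn left 45°, forward 1.4 m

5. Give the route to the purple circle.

turn right 53°, forward 3.5 m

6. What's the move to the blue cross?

turn left 172°, forward 3.2 m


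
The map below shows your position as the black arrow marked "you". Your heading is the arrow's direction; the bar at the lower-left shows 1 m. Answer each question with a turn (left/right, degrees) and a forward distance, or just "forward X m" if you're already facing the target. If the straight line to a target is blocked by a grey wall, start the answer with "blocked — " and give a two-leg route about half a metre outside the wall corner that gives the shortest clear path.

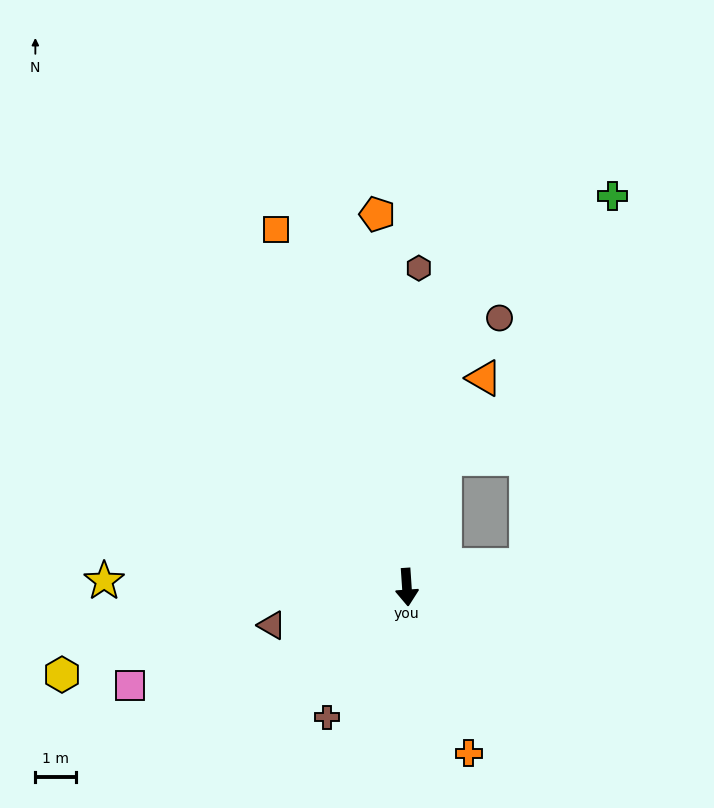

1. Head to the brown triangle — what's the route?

turn right 78°, forward 3.5 m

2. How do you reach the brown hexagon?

turn left 174°, forward 7.9 m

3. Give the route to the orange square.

turn right 164°, forward 9.5 m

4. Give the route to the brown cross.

turn right 35°, forward 3.8 m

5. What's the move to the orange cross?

turn left 17°, forward 4.4 m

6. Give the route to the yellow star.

turn right 95°, forward 7.5 m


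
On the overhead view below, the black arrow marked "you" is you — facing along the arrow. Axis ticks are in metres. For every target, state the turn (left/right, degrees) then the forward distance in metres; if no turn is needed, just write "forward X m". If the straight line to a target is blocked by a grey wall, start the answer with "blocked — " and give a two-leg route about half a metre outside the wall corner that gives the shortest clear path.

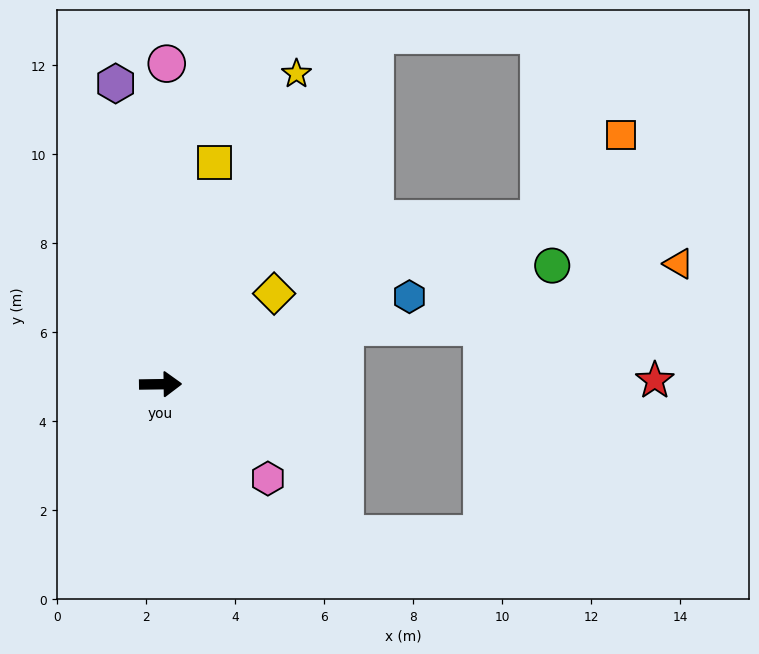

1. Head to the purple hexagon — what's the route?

turn left 98°, forward 6.8 m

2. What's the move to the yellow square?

turn left 76°, forward 5.1 m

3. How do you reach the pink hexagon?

turn right 42°, forward 3.2 m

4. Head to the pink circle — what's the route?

turn left 88°, forward 7.2 m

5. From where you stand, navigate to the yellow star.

turn left 66°, forward 7.6 m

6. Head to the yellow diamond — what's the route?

turn left 38°, forward 3.3 m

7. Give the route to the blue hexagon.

turn left 19°, forward 5.9 m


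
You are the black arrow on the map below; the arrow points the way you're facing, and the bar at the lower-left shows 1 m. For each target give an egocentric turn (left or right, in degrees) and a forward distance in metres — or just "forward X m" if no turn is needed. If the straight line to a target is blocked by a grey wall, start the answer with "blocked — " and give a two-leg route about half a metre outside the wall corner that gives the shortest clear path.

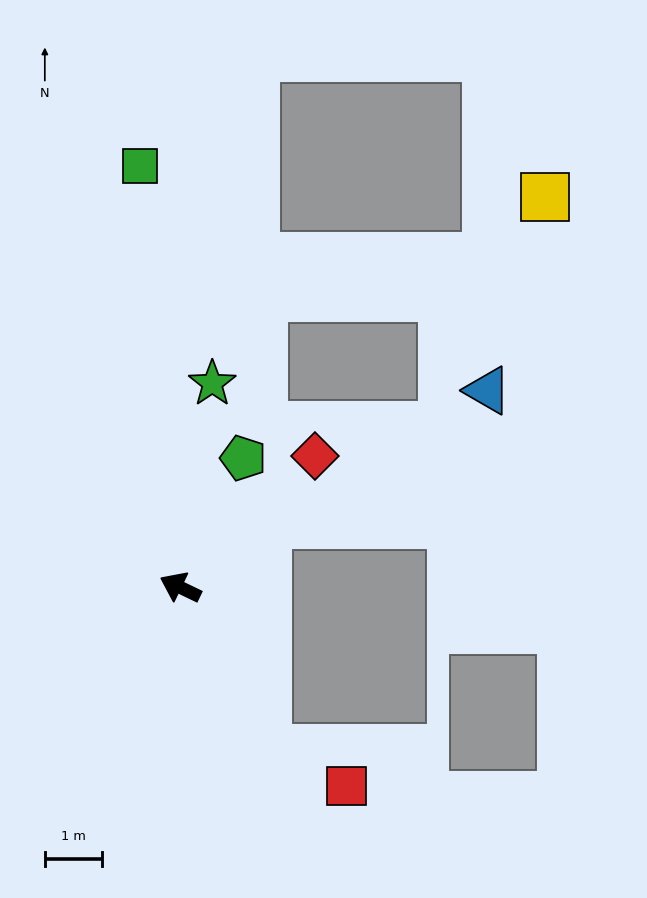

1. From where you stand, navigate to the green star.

turn right 73°, forward 3.6 m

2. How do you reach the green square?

turn right 59°, forward 7.4 m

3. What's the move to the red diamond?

turn right 110°, forward 3.3 m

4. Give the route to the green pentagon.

turn right 90°, forward 2.5 m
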